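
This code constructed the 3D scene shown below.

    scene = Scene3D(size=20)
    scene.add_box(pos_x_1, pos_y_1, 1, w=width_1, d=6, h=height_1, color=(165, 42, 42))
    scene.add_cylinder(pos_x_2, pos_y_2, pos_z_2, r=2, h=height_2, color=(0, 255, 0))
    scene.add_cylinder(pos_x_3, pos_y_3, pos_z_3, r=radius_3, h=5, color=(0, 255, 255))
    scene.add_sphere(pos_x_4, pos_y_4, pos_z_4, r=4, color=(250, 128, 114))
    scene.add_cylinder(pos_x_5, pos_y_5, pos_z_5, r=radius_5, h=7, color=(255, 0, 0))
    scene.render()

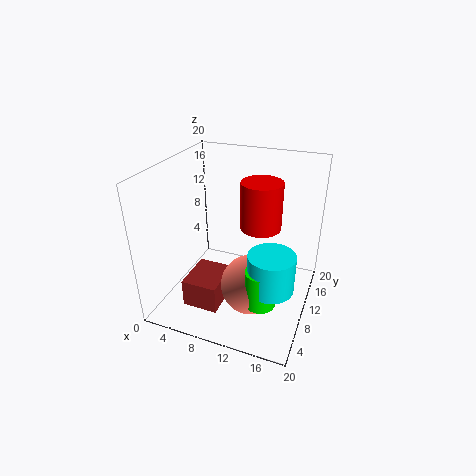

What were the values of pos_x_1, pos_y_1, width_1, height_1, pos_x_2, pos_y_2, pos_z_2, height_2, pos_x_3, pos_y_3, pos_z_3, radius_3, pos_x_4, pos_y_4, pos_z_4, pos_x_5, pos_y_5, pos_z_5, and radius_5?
pos_x_1 = 4
pos_y_1 = 4
width_1 = 5
height_1 = 4
pos_x_2 = 15
pos_y_2 = 5
pos_z_2 = 4
height_2 = 5
pos_x_3 = 16
pos_y_3 = 6
pos_z_3 = 6
radius_3 = 3
pos_x_4 = 13
pos_y_4 = 7
pos_z_4 = 5
pos_x_5 = 12
pos_y_5 = 14
pos_z_5 = 10
radius_5 = 3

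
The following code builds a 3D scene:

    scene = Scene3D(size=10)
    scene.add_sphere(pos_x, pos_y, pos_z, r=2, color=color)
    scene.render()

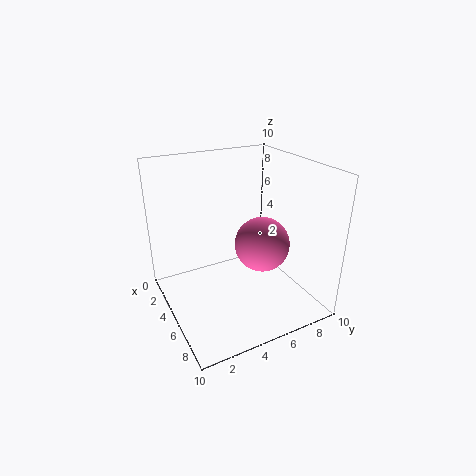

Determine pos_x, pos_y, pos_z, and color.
pos_x = 5; pos_y = 7; pos_z = 4; color = 'hotpink'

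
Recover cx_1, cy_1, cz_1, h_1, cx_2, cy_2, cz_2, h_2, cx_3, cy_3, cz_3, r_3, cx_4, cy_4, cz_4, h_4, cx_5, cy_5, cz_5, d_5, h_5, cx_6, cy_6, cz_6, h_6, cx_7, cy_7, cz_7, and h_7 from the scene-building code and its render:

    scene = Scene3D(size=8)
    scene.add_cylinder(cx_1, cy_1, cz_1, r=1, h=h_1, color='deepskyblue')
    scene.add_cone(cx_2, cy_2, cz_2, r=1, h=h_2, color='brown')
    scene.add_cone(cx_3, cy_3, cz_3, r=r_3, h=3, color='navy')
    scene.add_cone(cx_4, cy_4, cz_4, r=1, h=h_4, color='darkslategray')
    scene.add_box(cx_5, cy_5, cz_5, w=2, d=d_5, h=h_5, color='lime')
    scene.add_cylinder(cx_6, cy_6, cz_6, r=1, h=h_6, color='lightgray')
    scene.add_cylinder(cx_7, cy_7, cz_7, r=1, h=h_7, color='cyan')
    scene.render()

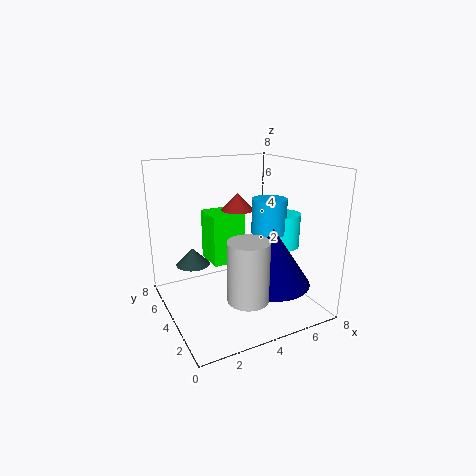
cx_1 = 6, cy_1 = 4, cz_1 = 4, h_1 = 2, cx_2 = 5, cy_2 = 6, cz_2 = 5, h_2 = 1, cx_3 = 5, cy_3 = 2, cz_3 = 2, r_3 = 2, cx_4 = 2, cy_4 = 6, cz_4 = 2, h_4 = 1, cx_5 = 3, cy_5 = 5, cz_5 = 2, d_5 = 2, h_5 = 3, cx_6 = 3, cy_6 = 1, cz_6 = 2, h_6 = 3, cx_7 = 7, cy_7 = 4, cz_7 = 3, h_7 = 2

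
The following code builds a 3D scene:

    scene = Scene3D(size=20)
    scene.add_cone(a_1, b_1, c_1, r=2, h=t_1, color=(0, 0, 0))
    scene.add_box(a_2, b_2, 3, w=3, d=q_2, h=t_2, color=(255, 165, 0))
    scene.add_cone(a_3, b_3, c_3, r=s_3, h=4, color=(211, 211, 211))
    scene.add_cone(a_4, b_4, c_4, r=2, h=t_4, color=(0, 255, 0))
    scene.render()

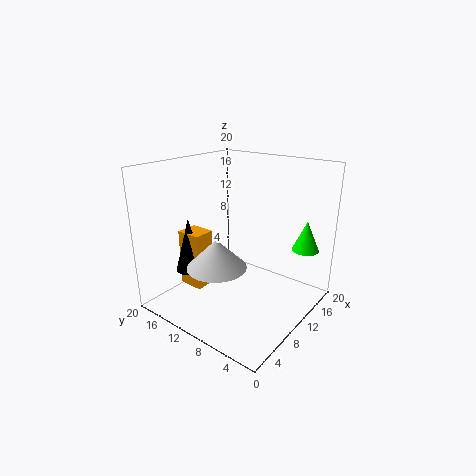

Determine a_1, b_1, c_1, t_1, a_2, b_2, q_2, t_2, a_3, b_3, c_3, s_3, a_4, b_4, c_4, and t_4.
a_1 = 5.5, b_1 = 15, c_1 = 5.5, t_1 = 7.5, a_2 = 5, b_2 = 13, q_2 = 3.5, t_2 = 8, a_3 = 6, b_3 = 10.5, c_3 = 7, s_3 = 4, a_4 = 18, b_4 = 3.5, c_4 = 7, t_4 = 4.5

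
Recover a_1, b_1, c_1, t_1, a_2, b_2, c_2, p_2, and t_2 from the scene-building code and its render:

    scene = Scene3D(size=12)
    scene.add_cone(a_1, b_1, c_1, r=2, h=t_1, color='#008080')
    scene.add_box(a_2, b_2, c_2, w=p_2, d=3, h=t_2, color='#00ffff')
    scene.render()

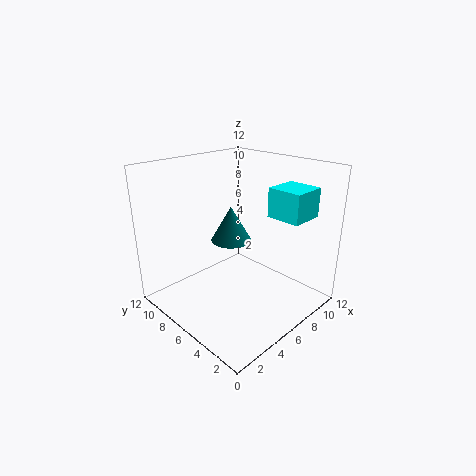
a_1 = 9
b_1 = 10
c_1 = 3.5
t_1 = 3.5
a_2 = 8.5
b_2 = 2
c_2 = 7.5
p_2 = 3
t_2 = 2.5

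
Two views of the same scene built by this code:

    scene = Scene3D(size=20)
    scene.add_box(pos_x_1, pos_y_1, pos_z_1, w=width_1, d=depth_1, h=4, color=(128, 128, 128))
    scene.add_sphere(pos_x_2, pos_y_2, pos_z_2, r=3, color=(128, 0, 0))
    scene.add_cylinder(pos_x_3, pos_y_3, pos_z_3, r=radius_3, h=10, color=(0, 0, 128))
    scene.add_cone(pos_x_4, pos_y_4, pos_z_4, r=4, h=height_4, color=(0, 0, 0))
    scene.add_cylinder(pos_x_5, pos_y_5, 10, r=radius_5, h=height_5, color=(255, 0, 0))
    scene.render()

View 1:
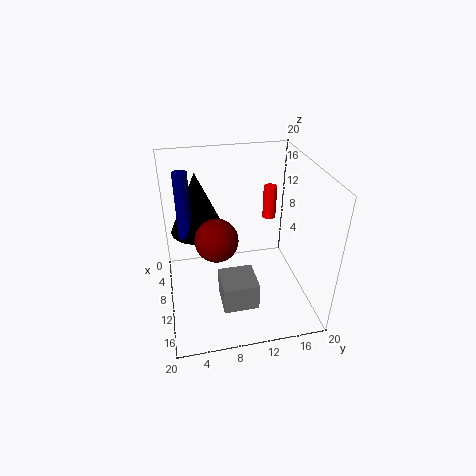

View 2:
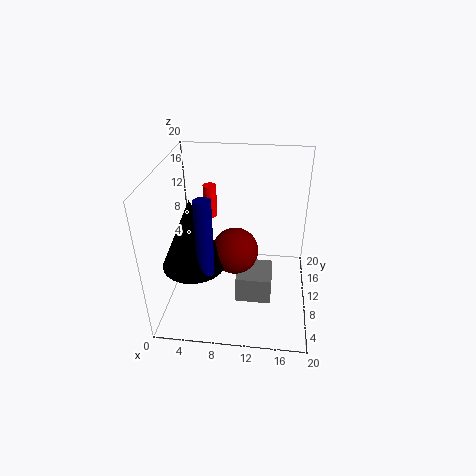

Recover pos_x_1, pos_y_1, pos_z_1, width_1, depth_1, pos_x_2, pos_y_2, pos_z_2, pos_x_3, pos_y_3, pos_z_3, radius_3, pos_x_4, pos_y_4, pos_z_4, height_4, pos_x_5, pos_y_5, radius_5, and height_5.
pos_x_1 = 10, pos_y_1 = 7, pos_z_1 = 1, width_1 = 5, depth_1 = 5, pos_x_2 = 10, pos_y_2 = 7, pos_z_2 = 10, pos_x_3 = 7, pos_y_3 = 3, pos_z_3 = 9, radius_3 = 1, pos_x_4 = 5, pos_y_4 = 5, pos_z_4 = 9, height_4 = 9, pos_x_5 = 5, pos_y_5 = 16, radius_5 = 1, height_5 = 5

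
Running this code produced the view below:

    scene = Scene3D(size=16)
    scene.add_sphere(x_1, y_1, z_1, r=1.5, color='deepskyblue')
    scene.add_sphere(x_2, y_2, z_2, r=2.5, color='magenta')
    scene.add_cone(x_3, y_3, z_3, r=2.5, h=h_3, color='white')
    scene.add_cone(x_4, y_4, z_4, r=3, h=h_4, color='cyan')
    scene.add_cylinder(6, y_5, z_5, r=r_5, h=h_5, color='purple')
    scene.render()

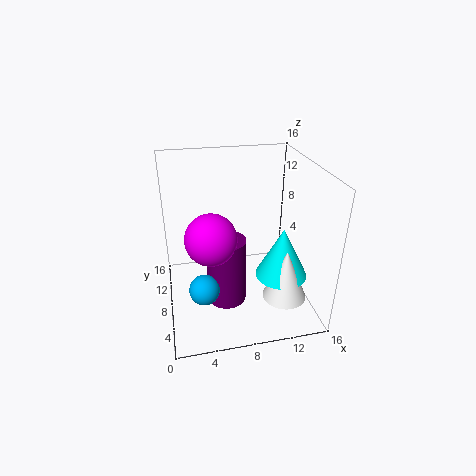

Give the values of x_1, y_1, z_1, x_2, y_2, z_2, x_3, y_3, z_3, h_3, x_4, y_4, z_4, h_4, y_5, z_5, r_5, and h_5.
x_1 = 3.5; y_1 = 3; z_1 = 5.5; x_2 = 4.5; y_2 = 4; z_2 = 10.5; x_3 = 13; y_3 = 5.5; z_3 = 1; h_3 = 6; x_4 = 13; y_4 = 7; z_4 = 3; h_4 = 6; y_5 = 4.5; z_5 = 3; r_5 = 2; h_5 = 7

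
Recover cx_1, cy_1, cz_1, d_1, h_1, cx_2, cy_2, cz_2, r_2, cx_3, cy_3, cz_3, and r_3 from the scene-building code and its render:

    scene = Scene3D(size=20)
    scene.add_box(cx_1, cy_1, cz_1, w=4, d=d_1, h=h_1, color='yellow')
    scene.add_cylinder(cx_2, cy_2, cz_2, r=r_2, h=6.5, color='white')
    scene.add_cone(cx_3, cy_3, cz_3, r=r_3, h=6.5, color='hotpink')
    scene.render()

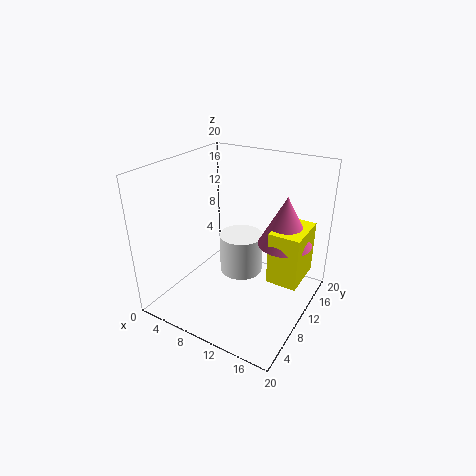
cx_1 = 15.5; cy_1 = 8; cz_1 = 6; d_1 = 6; h_1 = 7; cx_2 = 7; cy_2 = 16; cz_2 = 0.5; r_2 = 3.5; cx_3 = 16.5; cy_3 = 11; cz_3 = 10.5; r_3 = 3.5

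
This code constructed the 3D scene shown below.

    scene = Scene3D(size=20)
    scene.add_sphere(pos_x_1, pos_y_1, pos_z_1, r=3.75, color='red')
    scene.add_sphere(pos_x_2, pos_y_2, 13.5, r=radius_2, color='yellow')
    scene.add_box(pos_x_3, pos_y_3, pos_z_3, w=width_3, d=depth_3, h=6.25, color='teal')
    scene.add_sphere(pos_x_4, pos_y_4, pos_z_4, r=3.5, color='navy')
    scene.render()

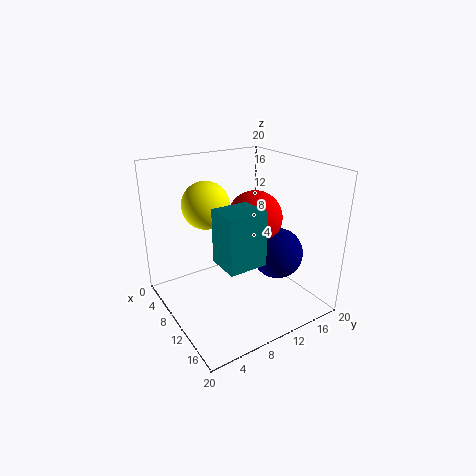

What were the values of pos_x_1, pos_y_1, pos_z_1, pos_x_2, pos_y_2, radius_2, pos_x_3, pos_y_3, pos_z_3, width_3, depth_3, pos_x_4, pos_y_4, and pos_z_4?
pos_x_1 = 10.75; pos_y_1 = 12.25; pos_z_1 = 12.75; pos_x_2 = 4.5; pos_y_2 = 8; radius_2 = 3.5; pos_x_3 = 15.25; pos_y_3 = 3.25; pos_z_3 = 11; width_3 = 4; depth_3 = 4.5; pos_x_4 = 13.5; pos_y_4 = 14.25; pos_z_4 = 8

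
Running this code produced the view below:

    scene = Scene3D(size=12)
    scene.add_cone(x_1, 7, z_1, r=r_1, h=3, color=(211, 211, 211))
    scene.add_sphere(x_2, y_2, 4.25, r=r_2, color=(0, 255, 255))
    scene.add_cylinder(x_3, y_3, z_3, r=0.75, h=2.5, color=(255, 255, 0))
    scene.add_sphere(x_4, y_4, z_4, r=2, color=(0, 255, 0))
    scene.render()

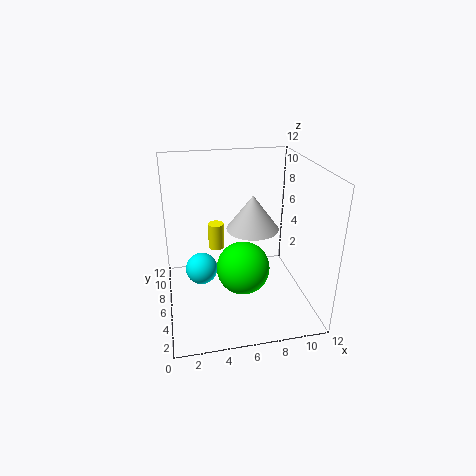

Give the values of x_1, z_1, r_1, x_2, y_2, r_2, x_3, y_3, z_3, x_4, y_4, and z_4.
x_1 = 7.5, z_1 = 6.25, r_1 = 2.25, x_2 = 2.75, y_2 = 4.75, r_2 = 1.25, x_3 = 4.75, y_3 = 10.25, z_3 = 3, x_4 = 5.75, y_4 = 3, z_4 = 5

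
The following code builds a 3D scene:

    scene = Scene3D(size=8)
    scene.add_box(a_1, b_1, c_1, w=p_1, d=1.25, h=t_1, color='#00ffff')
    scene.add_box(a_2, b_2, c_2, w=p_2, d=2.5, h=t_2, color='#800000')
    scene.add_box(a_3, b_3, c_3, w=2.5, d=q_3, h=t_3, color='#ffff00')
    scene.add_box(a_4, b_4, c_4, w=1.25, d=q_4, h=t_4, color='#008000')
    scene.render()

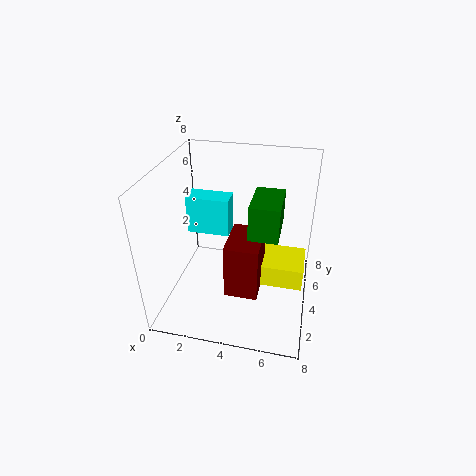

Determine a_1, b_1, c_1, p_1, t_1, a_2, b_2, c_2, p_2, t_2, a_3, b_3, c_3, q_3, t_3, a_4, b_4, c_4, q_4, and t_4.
a_1 = 0.75
b_1 = 4.75
c_1 = 3.5
p_1 = 2.5
t_1 = 2.25
a_2 = 3.75
b_2 = 1.75
c_2 = 1.75
p_2 = 1.75
t_2 = 3
a_3 = 5.25
b_3 = 3
c_3 = 1.75
q_3 = 2.25
t_3 = 1.25
a_4 = 5.25
b_4 = 0.25
c_4 = 6.5
q_4 = 2
t_4 = 1.5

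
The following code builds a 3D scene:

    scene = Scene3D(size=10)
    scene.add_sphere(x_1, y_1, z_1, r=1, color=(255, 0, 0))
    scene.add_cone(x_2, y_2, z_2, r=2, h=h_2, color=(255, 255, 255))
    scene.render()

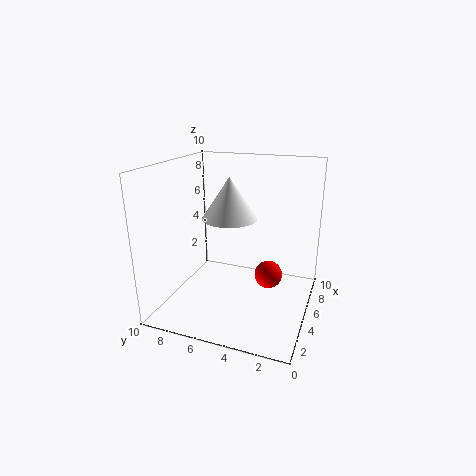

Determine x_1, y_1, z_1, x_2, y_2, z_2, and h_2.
x_1 = 6
y_1 = 3
z_1 = 2
x_2 = 6
y_2 = 6
z_2 = 6
h_2 = 3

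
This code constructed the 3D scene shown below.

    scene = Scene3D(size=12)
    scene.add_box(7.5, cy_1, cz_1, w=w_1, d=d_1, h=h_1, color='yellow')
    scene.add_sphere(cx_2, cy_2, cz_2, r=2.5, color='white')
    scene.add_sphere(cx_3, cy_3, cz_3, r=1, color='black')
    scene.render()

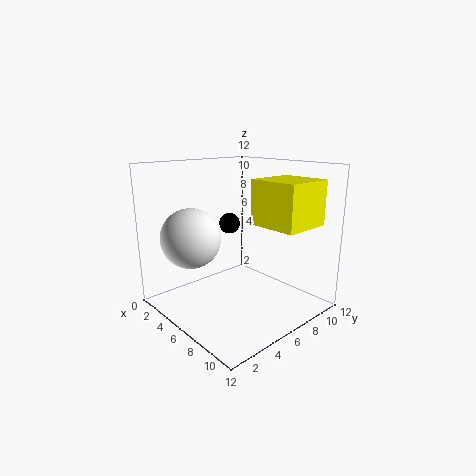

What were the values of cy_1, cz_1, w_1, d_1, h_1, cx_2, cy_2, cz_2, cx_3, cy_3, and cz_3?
cy_1 = 6; cz_1 = 7.5; w_1 = 4; d_1 = 4; h_1 = 3.5; cx_2 = 3.5; cy_2 = 3; cz_2 = 6; cx_3 = 2; cy_3 = 8.5; cz_3 = 6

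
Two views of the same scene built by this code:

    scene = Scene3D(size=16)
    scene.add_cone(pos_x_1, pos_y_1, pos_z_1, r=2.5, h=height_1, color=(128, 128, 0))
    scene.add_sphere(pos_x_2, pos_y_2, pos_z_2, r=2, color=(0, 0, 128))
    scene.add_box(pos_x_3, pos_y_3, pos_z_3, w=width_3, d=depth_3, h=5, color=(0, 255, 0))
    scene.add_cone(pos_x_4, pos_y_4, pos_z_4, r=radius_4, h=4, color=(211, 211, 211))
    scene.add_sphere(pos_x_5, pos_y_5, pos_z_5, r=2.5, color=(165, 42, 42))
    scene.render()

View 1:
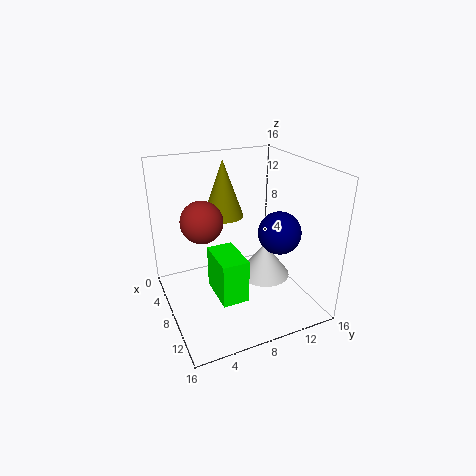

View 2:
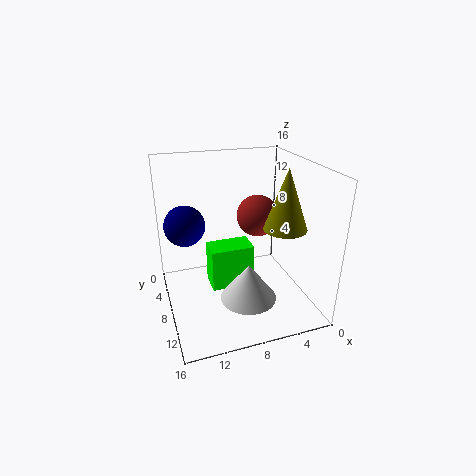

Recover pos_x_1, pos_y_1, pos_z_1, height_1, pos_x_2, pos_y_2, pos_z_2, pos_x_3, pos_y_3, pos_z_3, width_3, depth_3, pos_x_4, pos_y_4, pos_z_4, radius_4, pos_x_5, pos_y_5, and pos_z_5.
pos_x_1 = 2.5, pos_y_1 = 8.5, pos_z_1 = 8.5, height_1 = 7, pos_x_2 = 14, pos_y_2 = 9.5, pos_z_2 = 11, pos_x_3 = 6, pos_y_3 = 5, pos_z_3 = 1.5, width_3 = 5, depth_3 = 3, pos_x_4 = 8, pos_y_4 = 11.5, pos_z_4 = 2.5, radius_4 = 3, pos_x_5 = 4.5, pos_y_5 = 5, pos_z_5 = 9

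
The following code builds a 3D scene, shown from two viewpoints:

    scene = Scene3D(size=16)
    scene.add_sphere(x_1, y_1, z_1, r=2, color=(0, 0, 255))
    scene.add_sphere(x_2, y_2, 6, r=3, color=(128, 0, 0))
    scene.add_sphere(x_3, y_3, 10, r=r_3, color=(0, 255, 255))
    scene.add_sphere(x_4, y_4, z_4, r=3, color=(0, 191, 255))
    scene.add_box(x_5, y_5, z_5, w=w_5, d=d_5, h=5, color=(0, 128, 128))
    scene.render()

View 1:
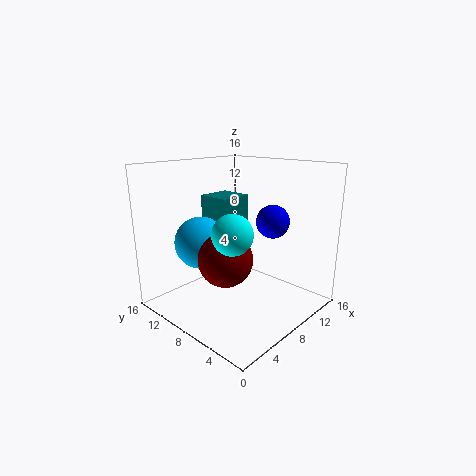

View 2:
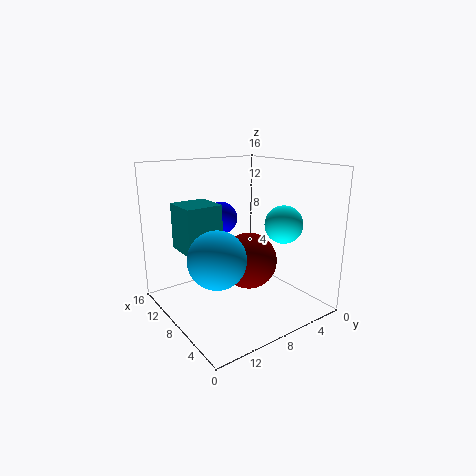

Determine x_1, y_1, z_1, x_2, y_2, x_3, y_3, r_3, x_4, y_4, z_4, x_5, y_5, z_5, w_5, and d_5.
x_1 = 13; y_1 = 7; z_1 = 9; x_2 = 6; y_2 = 8; x_3 = 4; y_3 = 5; r_3 = 2; x_4 = 6; y_4 = 12; z_4 = 7; x_5 = 8; y_5 = 10; z_5 = 7; w_5 = 4; d_5 = 4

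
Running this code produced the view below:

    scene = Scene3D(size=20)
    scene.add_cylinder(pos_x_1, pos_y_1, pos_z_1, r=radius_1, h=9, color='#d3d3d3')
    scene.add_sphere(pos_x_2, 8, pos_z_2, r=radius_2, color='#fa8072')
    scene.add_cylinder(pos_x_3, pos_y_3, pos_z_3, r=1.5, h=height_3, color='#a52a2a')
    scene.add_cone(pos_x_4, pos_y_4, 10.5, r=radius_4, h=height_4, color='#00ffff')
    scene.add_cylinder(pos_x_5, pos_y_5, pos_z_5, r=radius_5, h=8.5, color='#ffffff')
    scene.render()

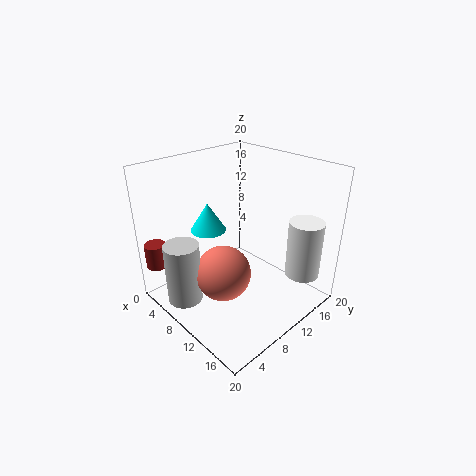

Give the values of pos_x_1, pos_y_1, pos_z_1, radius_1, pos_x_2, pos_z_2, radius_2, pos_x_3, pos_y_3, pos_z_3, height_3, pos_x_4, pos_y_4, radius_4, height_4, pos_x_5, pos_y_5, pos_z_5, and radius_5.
pos_x_1 = 5.5
pos_y_1 = 3.5
pos_z_1 = 0.5
radius_1 = 2.5
pos_x_2 = 9
pos_z_2 = 4.5
radius_2 = 4
pos_x_3 = 2
pos_y_3 = 1.5
pos_z_3 = 5.5
height_3 = 3.5
pos_x_4 = 6
pos_y_4 = 8
radius_4 = 2.5
height_4 = 4
pos_x_5 = 16
pos_y_5 = 17.5
pos_z_5 = 3.5
radius_5 = 2.5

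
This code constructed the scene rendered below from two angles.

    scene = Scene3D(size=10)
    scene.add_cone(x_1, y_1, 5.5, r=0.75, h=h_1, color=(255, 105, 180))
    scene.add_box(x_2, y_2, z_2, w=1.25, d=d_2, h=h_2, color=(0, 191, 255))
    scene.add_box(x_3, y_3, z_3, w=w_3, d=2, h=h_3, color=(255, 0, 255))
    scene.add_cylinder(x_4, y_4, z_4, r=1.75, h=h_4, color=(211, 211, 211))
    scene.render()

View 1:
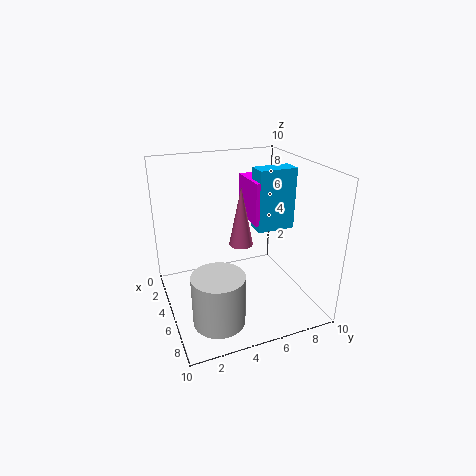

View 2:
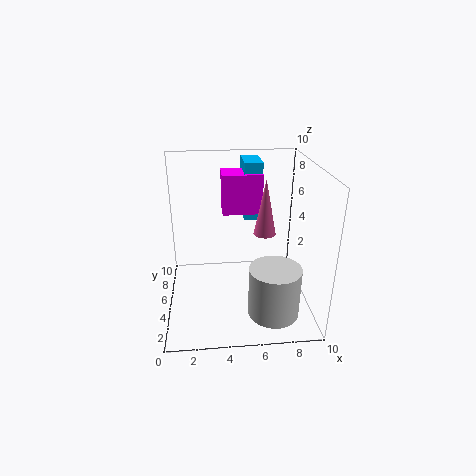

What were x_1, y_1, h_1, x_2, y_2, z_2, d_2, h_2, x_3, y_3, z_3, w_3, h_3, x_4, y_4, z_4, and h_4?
x_1 = 6.75, y_1 = 4.5, h_1 = 3.75, x_2 = 5.5, y_2 = 5.75, z_2 = 6, d_2 = 2.5, h_2 = 4, x_3 = 4, y_3 = 5.5, z_3 = 6.5, w_3 = 2.75, h_3 = 2.75, x_4 = 7.25, y_4 = 2.75, z_4 = 0.25, h_4 = 3.5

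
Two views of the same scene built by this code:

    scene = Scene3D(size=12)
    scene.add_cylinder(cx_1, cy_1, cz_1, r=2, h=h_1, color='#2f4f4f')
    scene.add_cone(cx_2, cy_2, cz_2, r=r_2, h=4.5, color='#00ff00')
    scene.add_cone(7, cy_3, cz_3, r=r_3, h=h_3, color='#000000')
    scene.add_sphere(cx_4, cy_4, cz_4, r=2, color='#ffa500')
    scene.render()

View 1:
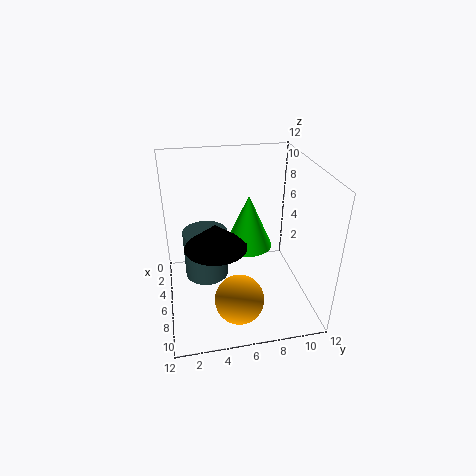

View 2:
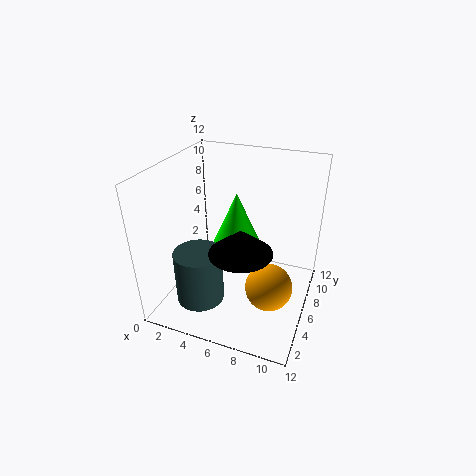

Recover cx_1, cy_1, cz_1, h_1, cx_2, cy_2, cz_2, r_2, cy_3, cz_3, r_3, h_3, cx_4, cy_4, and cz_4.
cx_1 = 3.5; cy_1 = 3.5; cz_1 = 1; h_1 = 4.5; cx_2 = 5.5; cy_2 = 7; cz_2 = 5; r_2 = 2; cy_3 = 4; cz_3 = 6; r_3 = 2.5; h_3 = 2; cx_4 = 9; cy_4 = 5.5; cz_4 = 2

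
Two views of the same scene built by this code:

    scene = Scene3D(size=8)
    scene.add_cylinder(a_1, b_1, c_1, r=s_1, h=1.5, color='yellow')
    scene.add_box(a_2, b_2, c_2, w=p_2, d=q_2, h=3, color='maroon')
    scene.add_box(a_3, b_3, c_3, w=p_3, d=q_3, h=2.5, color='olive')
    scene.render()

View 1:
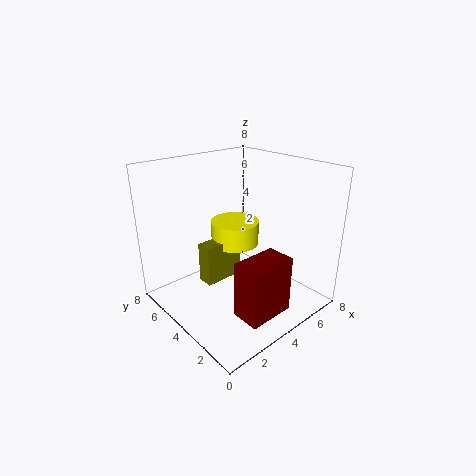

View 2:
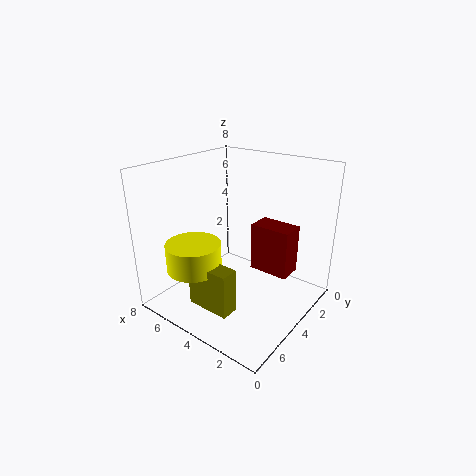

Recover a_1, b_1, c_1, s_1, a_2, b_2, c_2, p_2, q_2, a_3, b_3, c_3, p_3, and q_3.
a_1 = 5.5
b_1 = 6
c_1 = 2.5
s_1 = 1.5
a_2 = 2
b_2 = 0.5
c_2 = 1
p_2 = 2.5
q_2 = 1.5
a_3 = 3
b_3 = 5.5
c_3 = 0.5
p_3 = 2.5
q_3 = 1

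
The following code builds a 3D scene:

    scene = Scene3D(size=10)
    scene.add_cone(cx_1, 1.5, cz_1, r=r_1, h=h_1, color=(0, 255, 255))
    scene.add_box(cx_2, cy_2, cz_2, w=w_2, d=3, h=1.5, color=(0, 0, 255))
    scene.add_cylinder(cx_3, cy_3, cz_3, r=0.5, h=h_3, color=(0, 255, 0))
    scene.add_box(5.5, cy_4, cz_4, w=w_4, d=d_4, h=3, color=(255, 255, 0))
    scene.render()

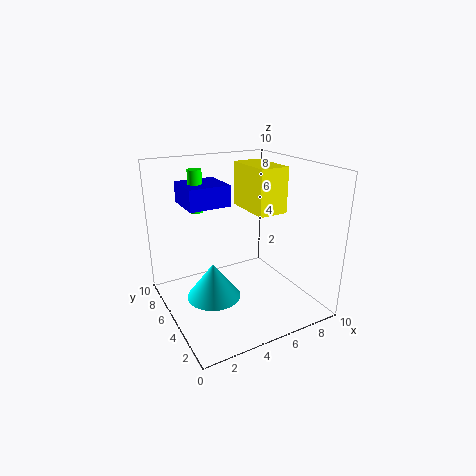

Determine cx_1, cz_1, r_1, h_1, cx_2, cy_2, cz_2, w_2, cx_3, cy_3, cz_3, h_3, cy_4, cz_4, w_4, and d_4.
cx_1 = 1.5; cz_1 = 3.5; r_1 = 1.5; h_1 = 2; cx_2 = 2; cy_2 = 6; cz_2 = 7; w_2 = 3; cx_3 = 3; cy_3 = 7.5; cz_3 = 6.5; h_3 = 3; cy_4 = 3; cz_4 = 7; w_4 = 2; d_4 = 3.5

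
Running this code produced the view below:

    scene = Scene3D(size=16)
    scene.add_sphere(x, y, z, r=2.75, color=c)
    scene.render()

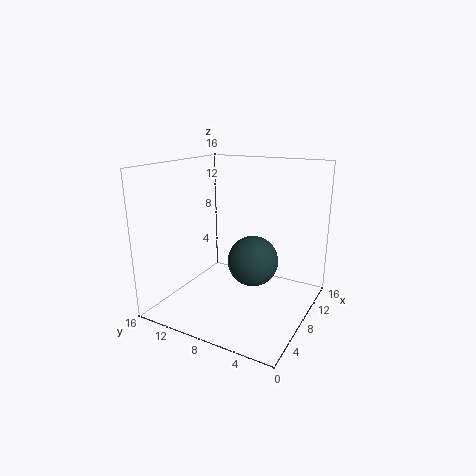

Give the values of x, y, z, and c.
x = 7.75
y = 6
z = 5.75
c = 'darkslategray'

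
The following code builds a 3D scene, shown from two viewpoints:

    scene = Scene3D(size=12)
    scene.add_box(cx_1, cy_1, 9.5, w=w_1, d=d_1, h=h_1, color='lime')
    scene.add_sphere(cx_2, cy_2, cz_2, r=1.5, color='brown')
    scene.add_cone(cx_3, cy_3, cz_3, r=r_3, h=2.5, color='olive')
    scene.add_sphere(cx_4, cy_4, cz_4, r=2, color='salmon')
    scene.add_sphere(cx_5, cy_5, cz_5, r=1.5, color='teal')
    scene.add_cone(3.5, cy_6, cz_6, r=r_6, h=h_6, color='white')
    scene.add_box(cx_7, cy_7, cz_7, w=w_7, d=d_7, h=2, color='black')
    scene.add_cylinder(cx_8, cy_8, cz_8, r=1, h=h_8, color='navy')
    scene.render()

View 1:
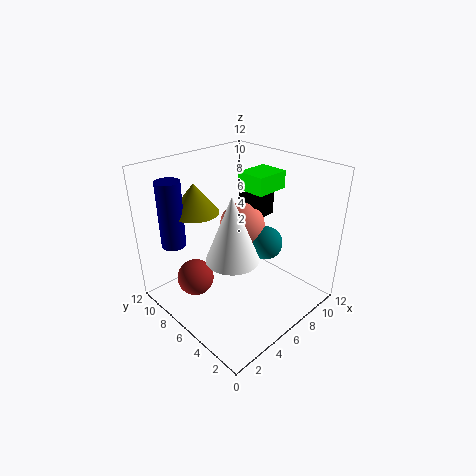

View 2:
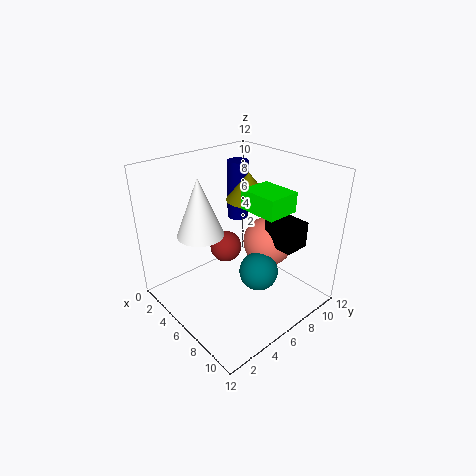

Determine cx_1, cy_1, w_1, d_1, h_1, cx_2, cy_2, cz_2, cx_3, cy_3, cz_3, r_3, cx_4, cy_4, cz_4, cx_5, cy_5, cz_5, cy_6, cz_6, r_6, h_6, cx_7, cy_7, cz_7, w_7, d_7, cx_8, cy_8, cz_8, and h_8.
cx_1 = 7.5, cy_1 = 5, w_1 = 3, d_1 = 2.5, h_1 = 1.5, cx_2 = 2.5, cy_2 = 7.5, cz_2 = 3, cx_3 = 4, cy_3 = 9, cz_3 = 8, r_3 = 2, cx_4 = 8, cy_4 = 7.5, cz_4 = 6, cx_5 = 9, cy_5 = 5.5, cz_5 = 4.5, cy_6 = 4, cz_6 = 6, r_6 = 2, h_6 = 5, cx_7 = 8.5, cy_7 = 6.5, cz_7 = 6.5, w_7 = 2.5, d_7 = 2, cx_8 = 2, cy_8 = 9.5, cz_8 = 5.5, h_8 = 5.5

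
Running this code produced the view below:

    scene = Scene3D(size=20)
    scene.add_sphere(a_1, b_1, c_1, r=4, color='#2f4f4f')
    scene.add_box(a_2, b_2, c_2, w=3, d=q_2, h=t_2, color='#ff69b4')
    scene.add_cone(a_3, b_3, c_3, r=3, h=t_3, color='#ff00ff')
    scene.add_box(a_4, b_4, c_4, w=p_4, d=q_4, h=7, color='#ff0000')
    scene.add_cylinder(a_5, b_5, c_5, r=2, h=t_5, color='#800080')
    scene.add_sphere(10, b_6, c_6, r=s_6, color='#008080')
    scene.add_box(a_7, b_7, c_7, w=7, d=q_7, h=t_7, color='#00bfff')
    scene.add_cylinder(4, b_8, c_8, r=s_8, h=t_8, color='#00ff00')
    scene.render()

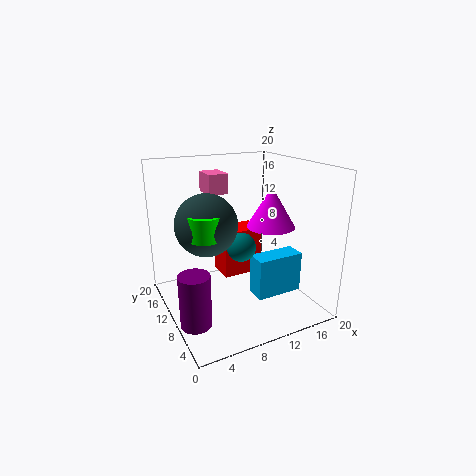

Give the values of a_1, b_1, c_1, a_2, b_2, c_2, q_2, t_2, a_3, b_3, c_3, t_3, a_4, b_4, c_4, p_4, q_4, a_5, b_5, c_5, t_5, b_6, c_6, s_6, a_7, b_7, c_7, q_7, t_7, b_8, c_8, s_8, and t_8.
a_1 = 5; b_1 = 9; c_1 = 13; a_2 = 8; b_2 = 15; c_2 = 15; q_2 = 4; t_2 = 3; a_3 = 12; b_3 = 5; c_3 = 13; t_3 = 5; a_4 = 9; b_4 = 12; c_4 = 3; p_4 = 6; q_4 = 4; a_5 = 2; b_5 = 6; c_5 = 1; t_5 = 7; b_6 = 9; c_6 = 9; s_6 = 2; a_7 = 12; b_7 = 7; c_7 = 1; q_7 = 3; t_7 = 6; b_8 = 7; c_8 = 12; s_8 = 2; t_8 = 3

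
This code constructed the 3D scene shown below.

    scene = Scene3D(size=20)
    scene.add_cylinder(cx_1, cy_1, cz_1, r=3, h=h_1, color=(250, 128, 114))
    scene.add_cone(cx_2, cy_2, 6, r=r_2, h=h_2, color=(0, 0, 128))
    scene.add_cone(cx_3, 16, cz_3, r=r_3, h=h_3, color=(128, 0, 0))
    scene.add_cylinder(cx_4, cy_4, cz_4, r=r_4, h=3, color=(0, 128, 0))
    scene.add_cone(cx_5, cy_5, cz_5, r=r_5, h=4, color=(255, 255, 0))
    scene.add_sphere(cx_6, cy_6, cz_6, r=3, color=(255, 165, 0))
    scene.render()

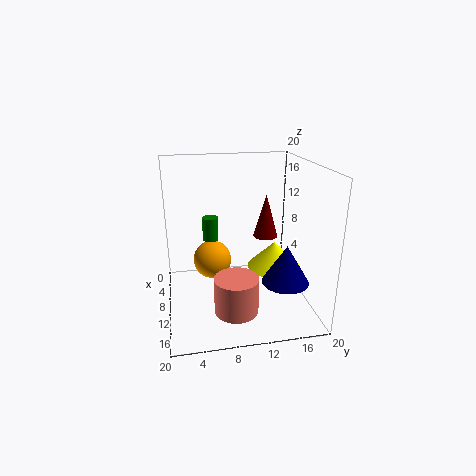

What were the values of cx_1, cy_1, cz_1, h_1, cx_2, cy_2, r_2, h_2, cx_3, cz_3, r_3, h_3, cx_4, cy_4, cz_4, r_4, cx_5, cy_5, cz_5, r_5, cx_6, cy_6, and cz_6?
cx_1 = 14
cy_1 = 9
cz_1 = 1
h_1 = 5
cx_2 = 16
cy_2 = 15
r_2 = 3
h_2 = 5
cx_3 = 3
cz_3 = 7
r_3 = 2
h_3 = 7
cx_4 = 12
cy_4 = 6
cz_4 = 11
r_4 = 1
cx_5 = 8
cy_5 = 16
cz_5 = 4
r_5 = 4
cx_6 = 4
cy_6 = 7
cz_6 = 4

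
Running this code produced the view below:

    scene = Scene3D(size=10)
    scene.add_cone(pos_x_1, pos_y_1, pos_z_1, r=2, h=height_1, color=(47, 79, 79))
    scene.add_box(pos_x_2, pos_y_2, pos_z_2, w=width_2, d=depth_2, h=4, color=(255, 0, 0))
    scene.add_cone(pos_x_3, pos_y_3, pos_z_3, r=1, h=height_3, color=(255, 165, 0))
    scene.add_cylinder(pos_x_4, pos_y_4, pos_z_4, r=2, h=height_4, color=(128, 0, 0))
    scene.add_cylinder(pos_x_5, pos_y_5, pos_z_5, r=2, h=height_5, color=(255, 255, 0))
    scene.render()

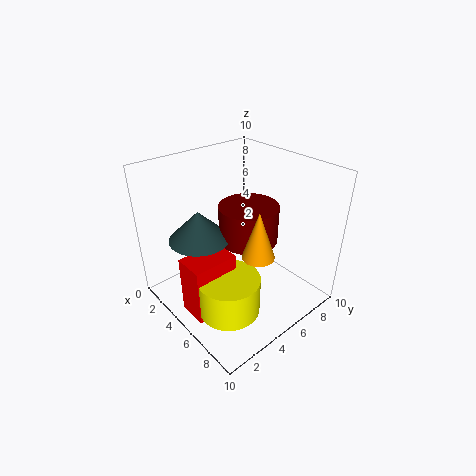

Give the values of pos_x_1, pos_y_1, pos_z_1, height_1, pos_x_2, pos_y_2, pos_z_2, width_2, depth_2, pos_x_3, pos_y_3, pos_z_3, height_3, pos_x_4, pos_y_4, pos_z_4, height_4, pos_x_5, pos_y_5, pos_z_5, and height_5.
pos_x_1 = 4, pos_y_1 = 2.5, pos_z_1 = 5.5, height_1 = 2, pos_x_2 = 4.5, pos_y_2 = 0.5, pos_z_2 = 1, width_2 = 2, depth_2 = 3, pos_x_3 = 8, pos_y_3 = 4, pos_z_3 = 5.5, height_3 = 3, pos_x_4 = 5.5, pos_y_4 = 5.5, pos_z_4 = 5, height_4 = 2.5, pos_x_5 = 7, pos_y_5 = 2.5, pos_z_5 = 1.5, height_5 = 2.5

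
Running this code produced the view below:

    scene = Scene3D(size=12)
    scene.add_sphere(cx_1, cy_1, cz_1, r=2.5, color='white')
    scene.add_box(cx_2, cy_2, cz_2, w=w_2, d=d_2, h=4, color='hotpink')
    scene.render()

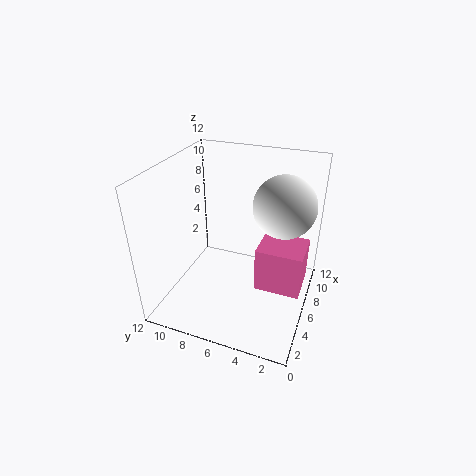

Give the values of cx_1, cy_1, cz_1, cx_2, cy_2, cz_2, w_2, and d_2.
cx_1 = 7; cy_1 = 2.5; cz_1 = 9; cx_2 = 6; cy_2 = 0.5; cz_2 = 1; w_2 = 3.5; d_2 = 4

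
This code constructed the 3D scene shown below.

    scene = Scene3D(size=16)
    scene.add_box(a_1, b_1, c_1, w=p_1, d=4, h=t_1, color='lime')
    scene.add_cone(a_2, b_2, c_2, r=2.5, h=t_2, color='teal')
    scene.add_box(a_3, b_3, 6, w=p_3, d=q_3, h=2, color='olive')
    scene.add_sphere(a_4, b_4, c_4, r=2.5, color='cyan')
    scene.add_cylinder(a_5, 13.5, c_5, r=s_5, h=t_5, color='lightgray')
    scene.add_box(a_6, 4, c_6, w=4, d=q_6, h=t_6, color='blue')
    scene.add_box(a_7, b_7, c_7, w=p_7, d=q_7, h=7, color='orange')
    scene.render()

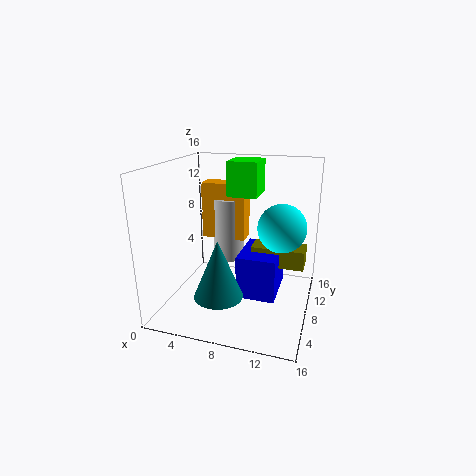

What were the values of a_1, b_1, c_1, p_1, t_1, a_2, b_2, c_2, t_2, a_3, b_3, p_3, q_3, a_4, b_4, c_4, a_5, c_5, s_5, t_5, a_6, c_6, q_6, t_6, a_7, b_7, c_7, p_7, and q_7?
a_1 = 6, b_1 = 10, c_1 = 12, p_1 = 3.5, t_1 = 4, a_2 = 7.5, b_2 = 3, c_2 = 3.5, t_2 = 6, a_3 = 10, b_3 = 6, p_3 = 5.5, q_3 = 2.5, a_4 = 13, b_4 = 7, c_4 = 10, a_5 = 5, c_5 = 3, s_5 = 2, t_5 = 8, a_6 = 9, c_6 = 3, q_6 = 5.5, t_6 = 4.5, a_7 = 2, b_7 = 12, c_7 = 6, p_7 = 5.5, q_7 = 2.5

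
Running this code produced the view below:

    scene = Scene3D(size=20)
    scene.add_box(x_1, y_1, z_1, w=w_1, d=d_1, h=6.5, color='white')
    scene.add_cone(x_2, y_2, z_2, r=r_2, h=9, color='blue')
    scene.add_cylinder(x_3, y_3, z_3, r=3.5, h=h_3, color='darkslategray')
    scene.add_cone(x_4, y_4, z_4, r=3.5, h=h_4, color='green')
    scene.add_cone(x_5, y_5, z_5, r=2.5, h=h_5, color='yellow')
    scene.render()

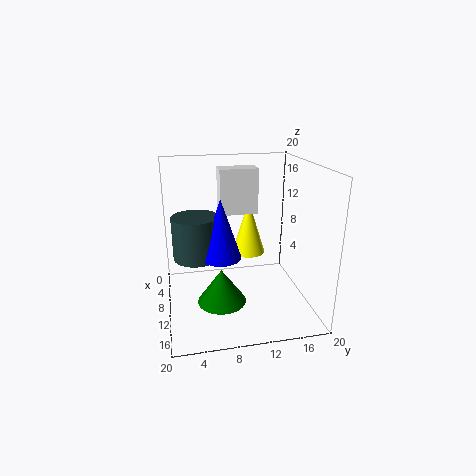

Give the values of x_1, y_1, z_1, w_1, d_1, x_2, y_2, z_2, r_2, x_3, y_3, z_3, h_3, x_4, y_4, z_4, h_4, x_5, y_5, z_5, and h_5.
x_1 = 4.5, y_1 = 8, z_1 = 12.5, w_1 = 3, d_1 = 5.5, x_2 = 7.5, y_2 = 8, z_2 = 6, r_2 = 3, x_3 = 5.5, y_3 = 4.5, z_3 = 5.5, h_3 = 6.5, x_4 = 10.5, y_4 = 7.5, z_4 = 0.5, h_4 = 5, x_5 = 6, y_5 = 12.5, z_5 = 6, h_5 = 8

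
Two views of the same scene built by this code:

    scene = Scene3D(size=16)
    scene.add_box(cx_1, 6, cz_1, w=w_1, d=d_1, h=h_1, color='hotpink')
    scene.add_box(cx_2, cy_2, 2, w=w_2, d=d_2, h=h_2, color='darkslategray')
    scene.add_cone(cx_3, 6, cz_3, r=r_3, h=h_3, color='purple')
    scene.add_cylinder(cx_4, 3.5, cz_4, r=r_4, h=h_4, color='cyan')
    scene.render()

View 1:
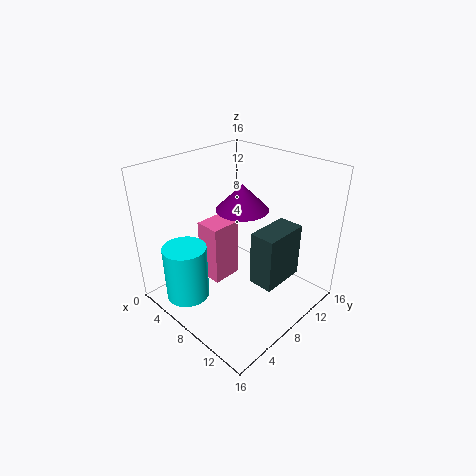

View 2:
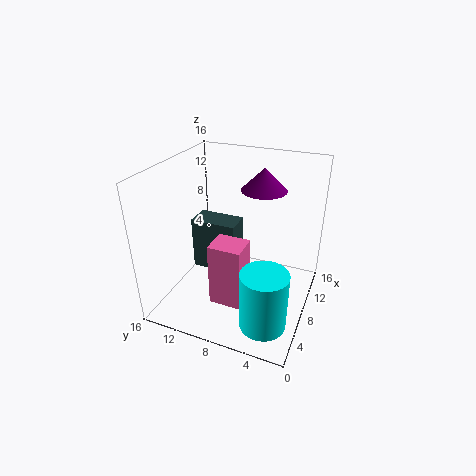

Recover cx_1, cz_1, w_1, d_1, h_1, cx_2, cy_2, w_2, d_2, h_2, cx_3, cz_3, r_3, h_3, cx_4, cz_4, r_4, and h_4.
cx_1 = 3.5, cz_1 = 2, w_1 = 3, d_1 = 3.5, h_1 = 7, cx_2 = 9, cy_2 = 9, w_2 = 3, d_2 = 5.5, h_2 = 6.5, cx_3 = 10.5, cz_3 = 13, r_3 = 2.5, h_3 = 2.5, cx_4 = 4, cz_4 = 0.5, r_4 = 2.5, h_4 = 6.5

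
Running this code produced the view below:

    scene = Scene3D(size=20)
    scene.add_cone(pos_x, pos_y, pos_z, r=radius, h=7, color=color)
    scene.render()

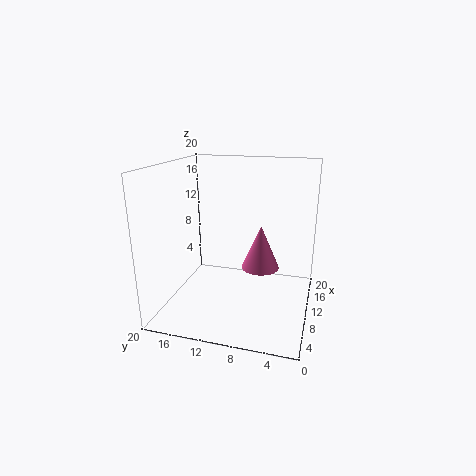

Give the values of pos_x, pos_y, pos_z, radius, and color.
pos_x = 16, pos_y = 8, pos_z = 3, radius = 3, color = 'hotpink'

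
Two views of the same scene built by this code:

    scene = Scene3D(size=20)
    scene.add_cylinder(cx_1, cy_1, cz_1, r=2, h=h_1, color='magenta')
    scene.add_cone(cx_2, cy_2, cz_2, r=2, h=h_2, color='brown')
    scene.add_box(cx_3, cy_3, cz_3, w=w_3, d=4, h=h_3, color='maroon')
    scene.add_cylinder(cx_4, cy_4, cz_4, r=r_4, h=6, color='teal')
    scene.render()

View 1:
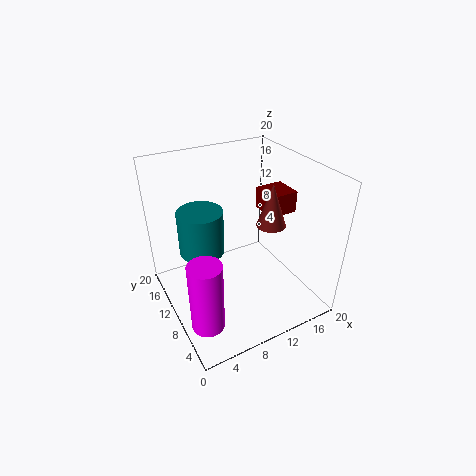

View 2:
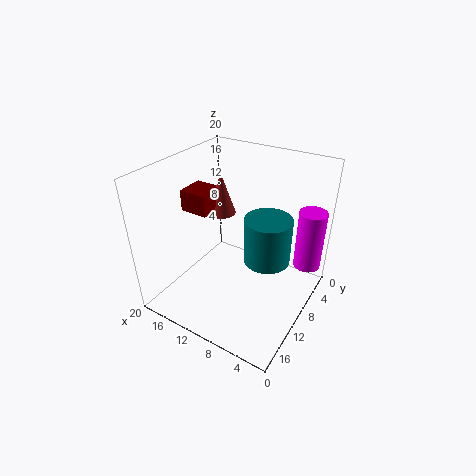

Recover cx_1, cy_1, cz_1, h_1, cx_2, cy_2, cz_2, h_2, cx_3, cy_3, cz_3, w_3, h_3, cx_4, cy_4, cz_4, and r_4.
cx_1 = 2
cy_1 = 3
cz_1 = 4
h_1 = 9
cx_2 = 14
cy_2 = 8
cz_2 = 12
h_2 = 6
cx_3 = 14
cy_3 = 8
cz_3 = 13
w_3 = 4
h_3 = 3
cx_4 = 5
cy_4 = 11
cz_4 = 9
r_4 = 3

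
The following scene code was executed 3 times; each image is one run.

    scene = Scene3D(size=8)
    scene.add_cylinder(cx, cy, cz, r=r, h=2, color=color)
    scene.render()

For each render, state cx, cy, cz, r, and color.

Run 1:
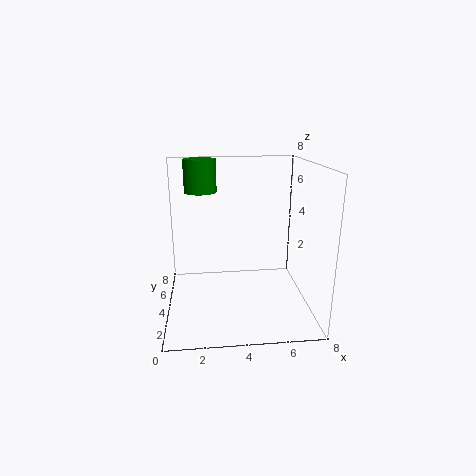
cx = 2; cy = 7; cz = 6; r = 1; color = 'green'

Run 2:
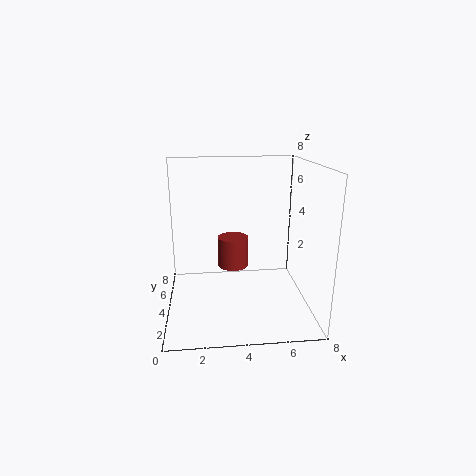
cx = 4; cy = 7; cz = 1; r = 1; color = 'brown'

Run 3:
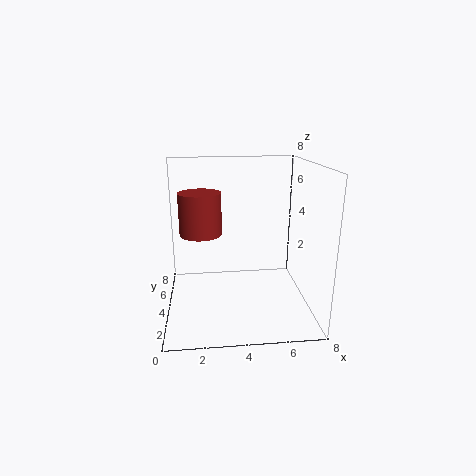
cx = 2; cy = 2; cz = 5; r = 1; color = 'brown'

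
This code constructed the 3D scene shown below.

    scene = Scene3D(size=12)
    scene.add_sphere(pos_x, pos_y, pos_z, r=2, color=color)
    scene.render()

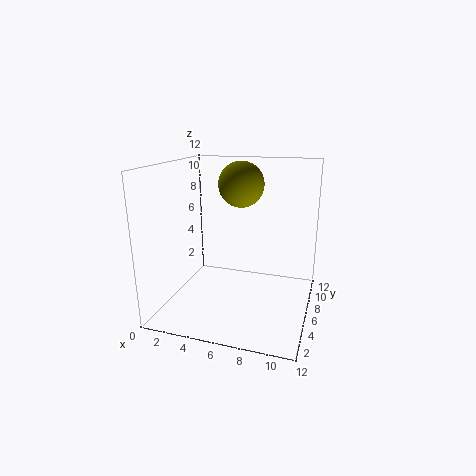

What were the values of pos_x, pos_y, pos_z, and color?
pos_x = 5.5, pos_y = 8.5, pos_z = 10, color = 'olive'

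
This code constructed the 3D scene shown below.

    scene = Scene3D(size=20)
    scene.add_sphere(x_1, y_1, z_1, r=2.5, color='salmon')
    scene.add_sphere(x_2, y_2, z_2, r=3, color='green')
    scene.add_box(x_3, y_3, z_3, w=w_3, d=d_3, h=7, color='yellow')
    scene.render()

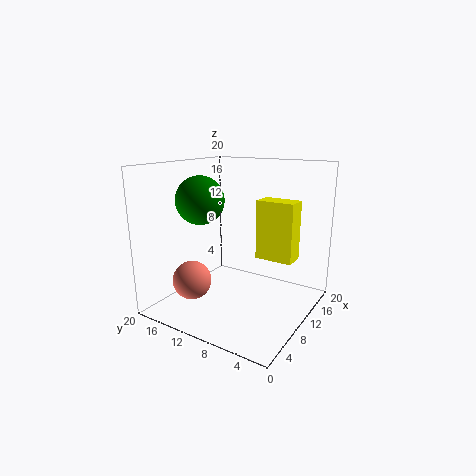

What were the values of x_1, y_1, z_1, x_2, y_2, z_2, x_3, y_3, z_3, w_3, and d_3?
x_1 = 3.5; y_1 = 13; z_1 = 5.5; x_2 = 4.5; y_2 = 12; z_2 = 16; x_3 = 6; y_3 = 0.5; z_3 = 9.5; w_3 = 2.5; d_3 = 4.5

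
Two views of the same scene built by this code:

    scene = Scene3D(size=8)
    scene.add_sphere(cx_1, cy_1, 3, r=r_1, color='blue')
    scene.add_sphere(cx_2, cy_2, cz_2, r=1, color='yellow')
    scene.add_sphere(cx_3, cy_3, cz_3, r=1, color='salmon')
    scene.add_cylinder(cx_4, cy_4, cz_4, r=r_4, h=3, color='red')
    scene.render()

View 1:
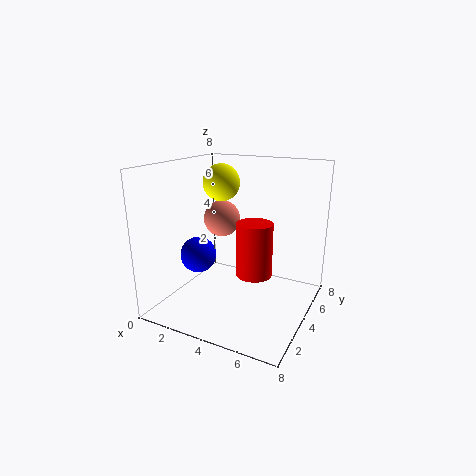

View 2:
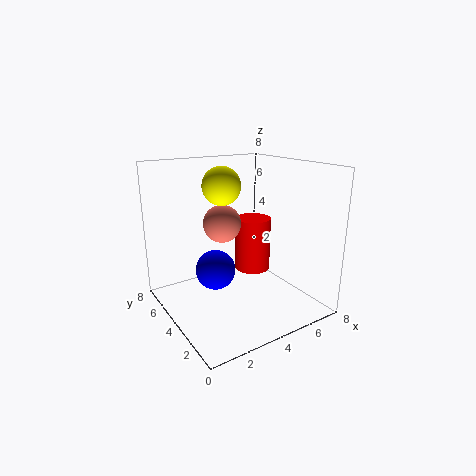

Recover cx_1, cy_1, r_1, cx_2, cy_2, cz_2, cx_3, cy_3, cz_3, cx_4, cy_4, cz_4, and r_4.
cx_1 = 2, cy_1 = 3, r_1 = 1, cx_2 = 3, cy_2 = 4, cz_2 = 7, cx_3 = 3, cy_3 = 4, cz_3 = 5, cx_4 = 5, cy_4 = 4, cz_4 = 2, r_4 = 1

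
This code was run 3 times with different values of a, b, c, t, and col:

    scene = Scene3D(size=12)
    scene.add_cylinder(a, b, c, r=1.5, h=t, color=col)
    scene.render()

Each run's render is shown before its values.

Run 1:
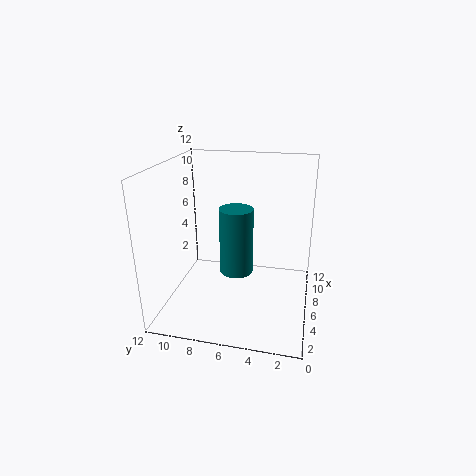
a = 7.5; b = 6.5; c = 2; t = 6; col = 'teal'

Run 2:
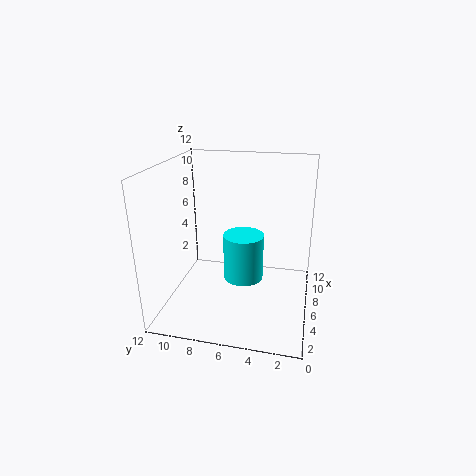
a = 3.5; b = 5; c = 4; t = 3.5; col = 'cyan'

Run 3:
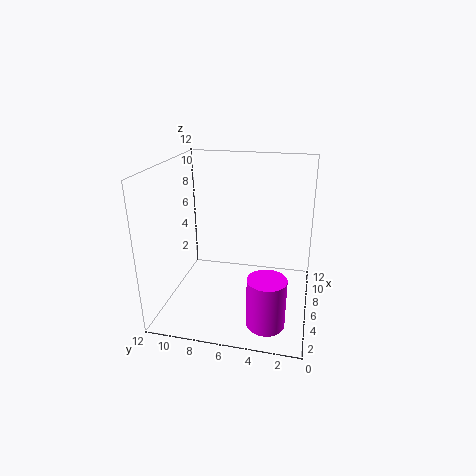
a = 2.5; b = 3; c = 0.5; t = 4; col = 'magenta'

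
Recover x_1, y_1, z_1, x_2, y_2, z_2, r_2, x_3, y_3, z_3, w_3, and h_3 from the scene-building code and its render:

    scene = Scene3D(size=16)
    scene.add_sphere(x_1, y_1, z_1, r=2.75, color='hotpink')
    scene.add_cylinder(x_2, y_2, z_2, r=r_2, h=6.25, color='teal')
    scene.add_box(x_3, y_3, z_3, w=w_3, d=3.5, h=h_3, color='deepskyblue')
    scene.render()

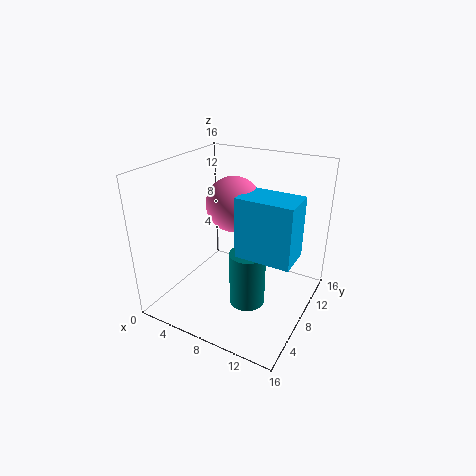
x_1 = 8.5; y_1 = 6.25; z_1 = 12.75; x_2 = 9.75; y_2 = 7; z_2 = 0.75; r_2 = 2; x_3 = 10; y_3 = 3.75; z_3 = 8.5; w_3 = 5.5; h_3 = 6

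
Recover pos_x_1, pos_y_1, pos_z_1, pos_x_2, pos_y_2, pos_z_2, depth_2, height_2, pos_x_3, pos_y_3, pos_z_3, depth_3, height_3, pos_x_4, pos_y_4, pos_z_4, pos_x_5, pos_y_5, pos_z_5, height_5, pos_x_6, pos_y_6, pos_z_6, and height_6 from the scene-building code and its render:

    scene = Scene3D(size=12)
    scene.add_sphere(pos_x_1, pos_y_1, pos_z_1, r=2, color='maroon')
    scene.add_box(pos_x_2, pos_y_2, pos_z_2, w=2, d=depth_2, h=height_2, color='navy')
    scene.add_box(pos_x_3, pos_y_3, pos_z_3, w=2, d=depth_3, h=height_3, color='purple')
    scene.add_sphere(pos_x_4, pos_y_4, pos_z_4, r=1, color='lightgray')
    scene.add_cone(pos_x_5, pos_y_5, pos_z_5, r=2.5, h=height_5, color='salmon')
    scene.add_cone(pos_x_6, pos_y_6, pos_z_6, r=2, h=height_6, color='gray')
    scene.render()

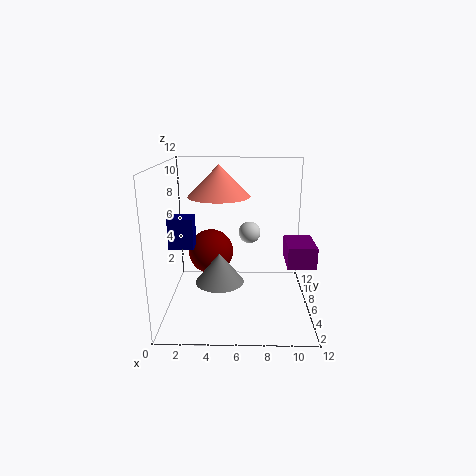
pos_x_1 = 3.5; pos_y_1 = 8; pos_z_1 = 4; pos_x_2 = 0.5; pos_y_2 = 4.5; pos_z_2 = 5.5; depth_2 = 1.5; height_2 = 2.5; pos_x_3 = 9.5; pos_y_3 = 1; pos_z_3 = 5.5; depth_3 = 3; height_3 = 1.5; pos_x_4 = 7; pos_y_4 = 9; pos_z_4 = 5.5; pos_x_5 = 4.5; pos_y_5 = 6; pos_z_5 = 9.5; height_5 = 2.5; pos_x_6 = 4.5; pos_y_6 = 5; pos_z_6 = 2.5; height_6 = 2.5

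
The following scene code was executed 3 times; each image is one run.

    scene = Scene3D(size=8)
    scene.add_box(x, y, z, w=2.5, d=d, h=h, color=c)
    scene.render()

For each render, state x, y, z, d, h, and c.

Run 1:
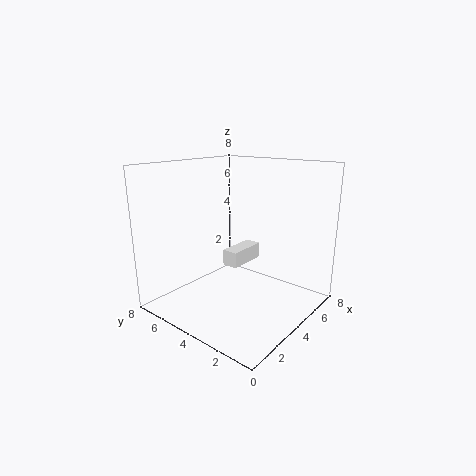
x = 5, y = 5, z = 1.5, d = 1, h = 1, c = 'white'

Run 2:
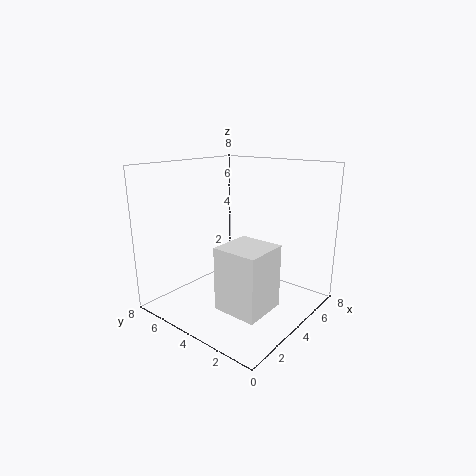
x = 2, y = 1.5, z = 0.5, d = 2.5, h = 3.5, c = 'white'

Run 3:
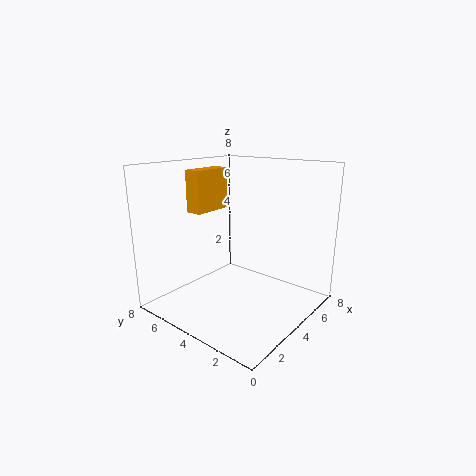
x = 3.5, y = 6.5, z = 5, d = 1, h = 2.5, c = 'orange'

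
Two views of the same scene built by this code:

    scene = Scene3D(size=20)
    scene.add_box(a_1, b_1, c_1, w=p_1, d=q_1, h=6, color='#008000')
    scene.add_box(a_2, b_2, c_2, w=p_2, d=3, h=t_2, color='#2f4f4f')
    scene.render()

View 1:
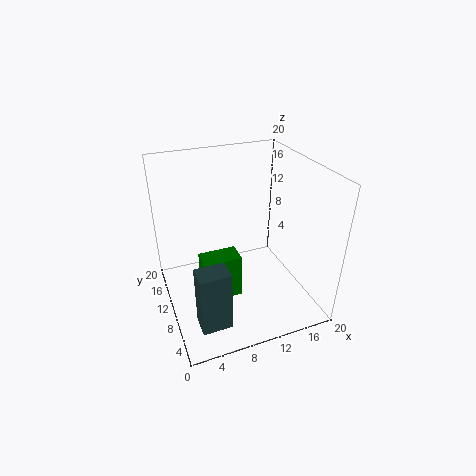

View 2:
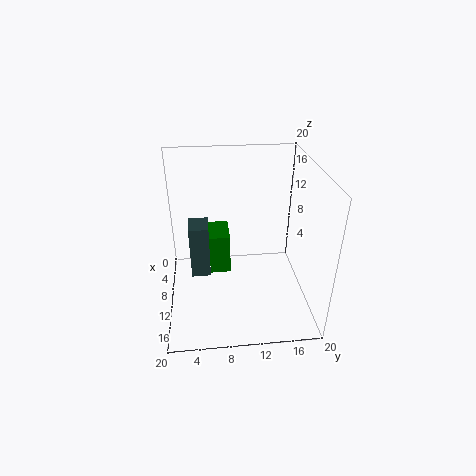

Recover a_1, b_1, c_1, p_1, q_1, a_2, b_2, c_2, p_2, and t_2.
a_1 = 4
b_1 = 6
c_1 = 3.5
p_1 = 5
q_1 = 3
a_2 = 2.5
b_2 = 3
c_2 = 1
p_2 = 4
t_2 = 8.5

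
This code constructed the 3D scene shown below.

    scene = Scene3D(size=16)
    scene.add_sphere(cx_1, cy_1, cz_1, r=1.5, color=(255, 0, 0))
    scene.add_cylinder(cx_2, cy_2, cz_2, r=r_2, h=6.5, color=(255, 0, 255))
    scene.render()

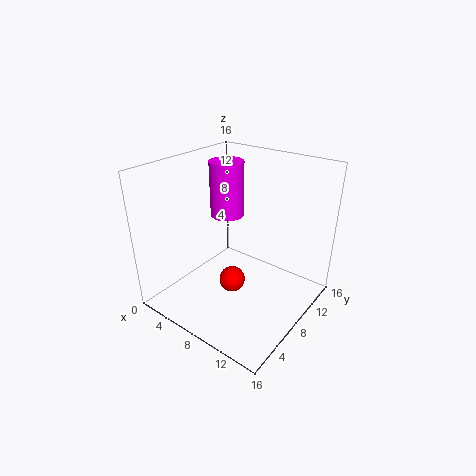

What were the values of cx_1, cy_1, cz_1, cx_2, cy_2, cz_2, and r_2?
cx_1 = 7.5; cy_1 = 7.5; cz_1 = 2.5; cx_2 = 4.5; cy_2 = 10.5; cz_2 = 9; r_2 = 2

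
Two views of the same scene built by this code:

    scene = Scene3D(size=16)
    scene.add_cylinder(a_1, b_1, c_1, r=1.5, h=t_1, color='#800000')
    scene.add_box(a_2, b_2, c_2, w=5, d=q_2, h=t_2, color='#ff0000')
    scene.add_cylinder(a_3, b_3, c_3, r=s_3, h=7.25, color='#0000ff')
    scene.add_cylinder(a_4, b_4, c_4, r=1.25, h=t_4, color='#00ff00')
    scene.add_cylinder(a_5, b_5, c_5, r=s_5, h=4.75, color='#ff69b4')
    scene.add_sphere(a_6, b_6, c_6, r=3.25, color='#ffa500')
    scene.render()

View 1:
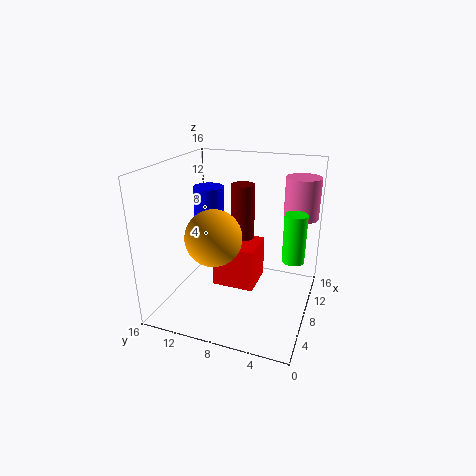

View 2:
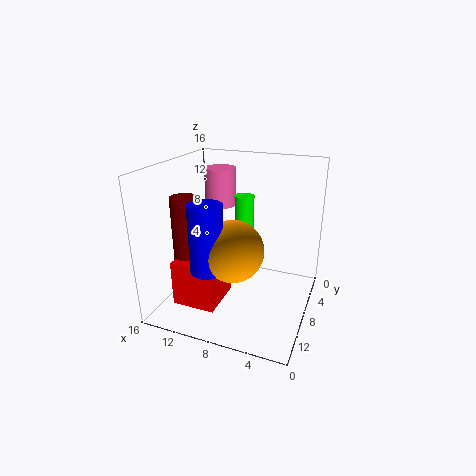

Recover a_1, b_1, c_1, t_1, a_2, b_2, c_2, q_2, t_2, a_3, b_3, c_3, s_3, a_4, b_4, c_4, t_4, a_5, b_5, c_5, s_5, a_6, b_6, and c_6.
a_1 = 13.75
b_1 = 9.5
c_1 = 5
t_1 = 7.5
a_2 = 9.5
b_2 = 6.75
c_2 = 0.25
q_2 = 5.25
t_2 = 5.25
a_3 = 9.75
b_3 = 12.25
c_3 = 5.75
s_3 = 1.75
a_4 = 9.5
b_4 = 2
c_4 = 5.5
t_4 = 5.5
a_5 = 12.75
b_5 = 2
c_5 = 9.5
s_5 = 2
a_6 = 7.5
b_6 = 10.75
c_6 = 7.75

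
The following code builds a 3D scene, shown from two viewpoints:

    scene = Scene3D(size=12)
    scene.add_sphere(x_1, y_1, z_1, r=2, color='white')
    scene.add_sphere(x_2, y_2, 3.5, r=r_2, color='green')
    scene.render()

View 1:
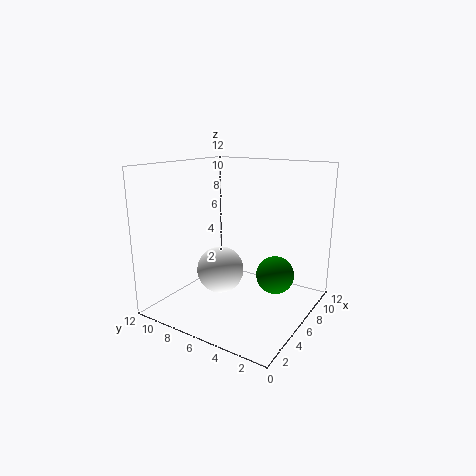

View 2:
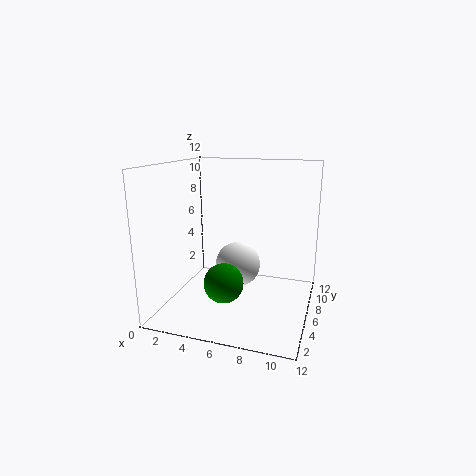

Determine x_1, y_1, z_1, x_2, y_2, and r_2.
x_1 = 5.5, y_1 = 7.5, z_1 = 3, x_2 = 6, y_2 = 2.5, r_2 = 1.5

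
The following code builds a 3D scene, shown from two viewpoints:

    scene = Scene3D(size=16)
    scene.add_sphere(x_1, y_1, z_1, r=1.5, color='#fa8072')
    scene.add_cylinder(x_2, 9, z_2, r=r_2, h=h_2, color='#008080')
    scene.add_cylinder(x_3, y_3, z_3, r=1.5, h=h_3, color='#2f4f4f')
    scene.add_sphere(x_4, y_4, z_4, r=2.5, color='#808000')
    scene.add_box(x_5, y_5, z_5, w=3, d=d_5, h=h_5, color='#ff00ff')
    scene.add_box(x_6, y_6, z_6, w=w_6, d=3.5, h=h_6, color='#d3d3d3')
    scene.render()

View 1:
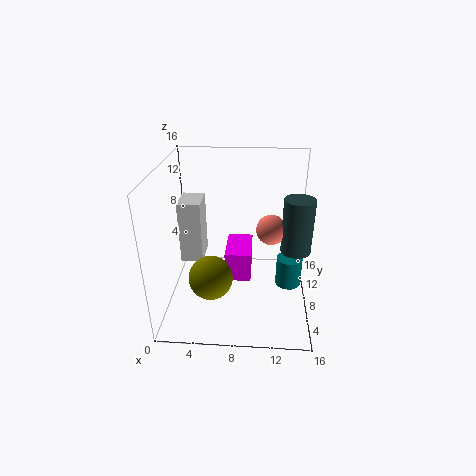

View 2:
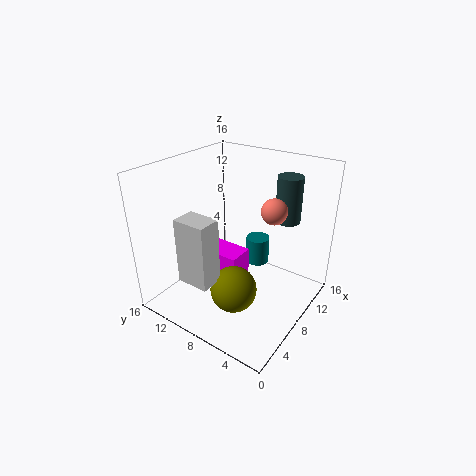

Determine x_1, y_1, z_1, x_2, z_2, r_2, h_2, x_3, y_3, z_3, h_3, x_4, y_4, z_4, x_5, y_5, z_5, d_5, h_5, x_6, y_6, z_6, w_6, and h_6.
x_1 = 11.5; y_1 = 5.5; z_1 = 10.5; x_2 = 14; z_2 = 1.5; r_2 = 1.5; h_2 = 3.5; x_3 = 14; y_3 = 5; z_3 = 8.5; h_3 = 5.5; x_4 = 5; y_4 = 6.5; z_4 = 3.5; x_5 = 6.5; y_5 = 7.5; z_5 = 2.5; d_5 = 5; h_5 = 3.5; x_6 = 1.5; y_6 = 7.5; z_6 = 5; w_6 = 2.5; h_6 = 7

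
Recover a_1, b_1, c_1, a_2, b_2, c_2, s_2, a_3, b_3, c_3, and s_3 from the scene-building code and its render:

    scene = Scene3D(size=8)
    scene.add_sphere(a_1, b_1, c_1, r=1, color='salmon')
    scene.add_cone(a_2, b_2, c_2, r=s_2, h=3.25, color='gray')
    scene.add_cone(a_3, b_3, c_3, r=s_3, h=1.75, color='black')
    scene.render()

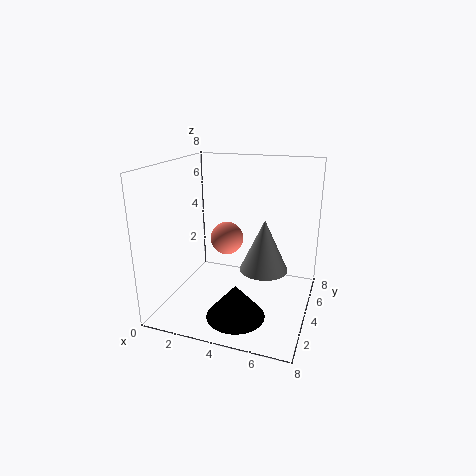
a_1 = 2.75; b_1 = 5.5; c_1 = 3.25; a_2 = 5; b_2 = 6; c_2 = 1.25; s_2 = 1.5; a_3 = 4.75; b_3 = 1.5; c_3 = 0.75; s_3 = 1.5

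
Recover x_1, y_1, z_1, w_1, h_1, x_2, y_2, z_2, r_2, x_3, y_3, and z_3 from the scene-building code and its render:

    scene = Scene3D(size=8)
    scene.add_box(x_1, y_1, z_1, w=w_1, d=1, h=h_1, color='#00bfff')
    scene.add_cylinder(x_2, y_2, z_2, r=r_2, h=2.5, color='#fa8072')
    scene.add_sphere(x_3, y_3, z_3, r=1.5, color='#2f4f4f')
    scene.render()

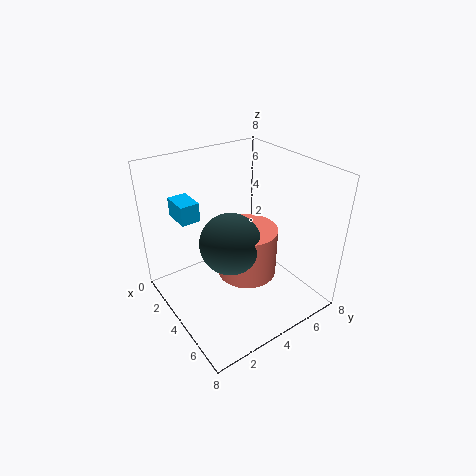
x_1 = 2; y_1 = 1; z_1 = 5.5; w_1 = 1.5; h_1 = 1; x_2 = 5.5; y_2 = 3.5; z_2 = 3; r_2 = 1.5; x_3 = 5.5; y_3 = 2.5; z_3 = 5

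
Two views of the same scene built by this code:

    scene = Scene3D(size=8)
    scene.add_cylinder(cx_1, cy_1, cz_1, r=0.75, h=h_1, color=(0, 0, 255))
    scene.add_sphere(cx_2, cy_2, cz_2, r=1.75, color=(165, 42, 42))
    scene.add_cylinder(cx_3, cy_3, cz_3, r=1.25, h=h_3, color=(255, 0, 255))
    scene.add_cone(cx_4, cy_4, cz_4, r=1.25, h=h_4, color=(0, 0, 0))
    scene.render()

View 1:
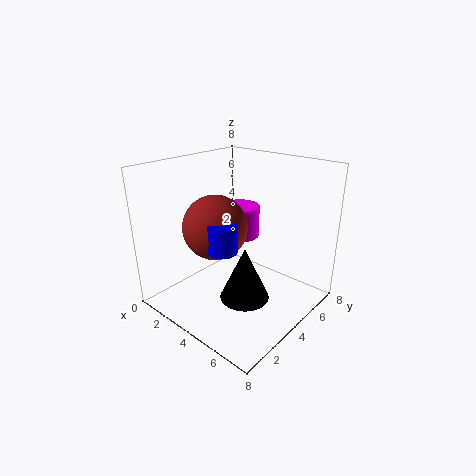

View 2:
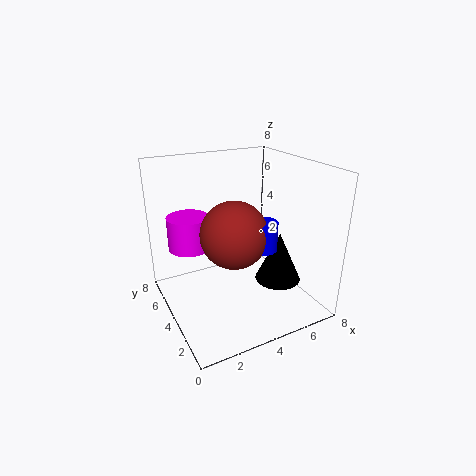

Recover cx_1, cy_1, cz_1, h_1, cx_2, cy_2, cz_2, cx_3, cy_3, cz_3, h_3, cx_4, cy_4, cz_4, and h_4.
cx_1 = 4.5
cy_1 = 2.25
cz_1 = 4
h_1 = 1.5
cx_2 = 3.25
cy_2 = 3
cz_2 = 4.75
cx_3 = 2
cy_3 = 6.5
cz_3 = 2.75
h_3 = 2
cx_4 = 5.75
cy_4 = 2.5
cz_4 = 1.75
h_4 = 2.75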